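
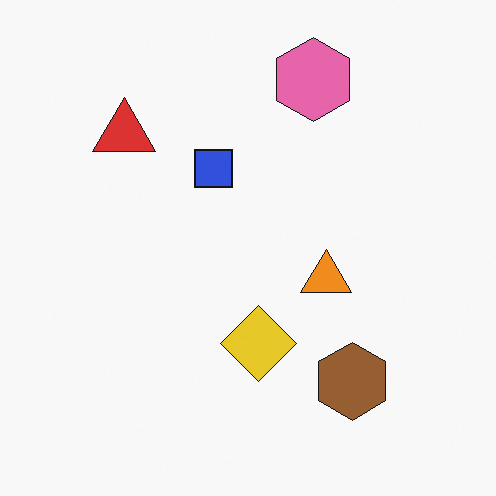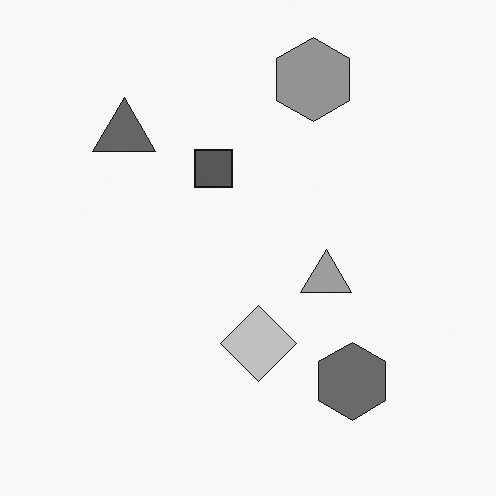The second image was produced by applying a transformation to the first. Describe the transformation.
The second image is the first converted to grayscale.

All color is removed — every shape is now a shade of grey.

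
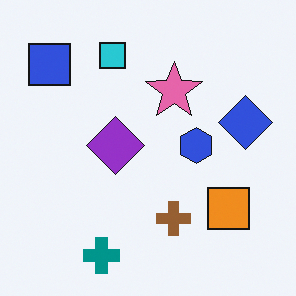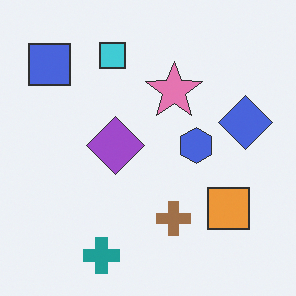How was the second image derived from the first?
The image was given slightly reduced contrast.

Tones are pushed toward mid-grey across the whole image — a global contrast change.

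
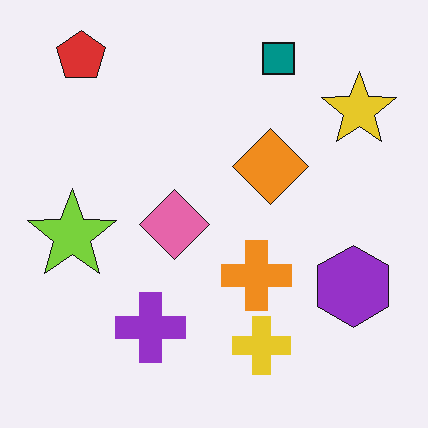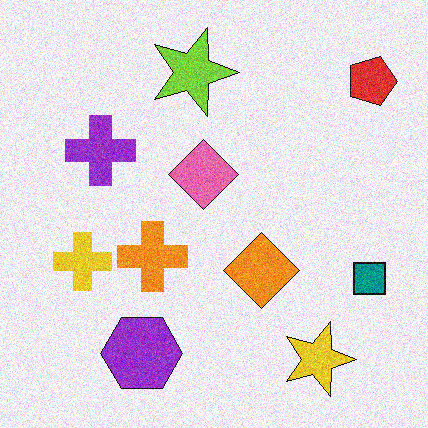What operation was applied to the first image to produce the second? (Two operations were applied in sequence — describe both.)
The second image is the first rotated 90° clockwise, then degraded with moderate additive noise.

The red pentagon sits in the top-left of the first image and the top-right of the second — consistent with a whole-image 90° clockwise rotation. Random speckle covers the whole image, including the flat background.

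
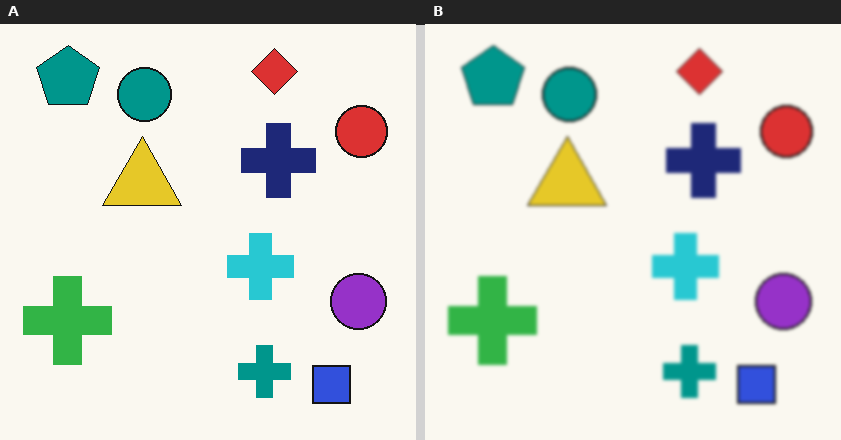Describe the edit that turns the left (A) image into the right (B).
The right (B) image is the left (A) given a subtle gaussian blur.

Shape edges and outlines are uniformly softened across the whole image.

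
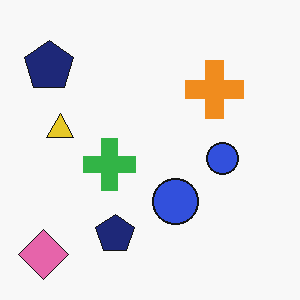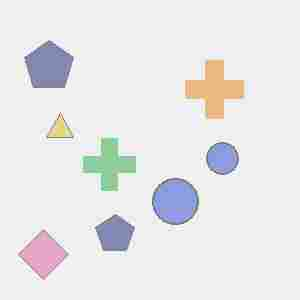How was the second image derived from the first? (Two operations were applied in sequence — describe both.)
The second image is the first washed out (contrast reduced), then heavily JPEG-compressed with obvious blocking artifacts.

Tones are pushed toward mid-grey across the whole image — a global contrast change. Blocky 8×8 compression artifacts appear around shape edges and the flat background shows ringing — characteristic JPEG degradation.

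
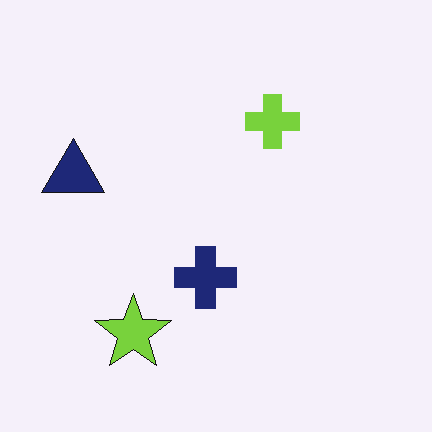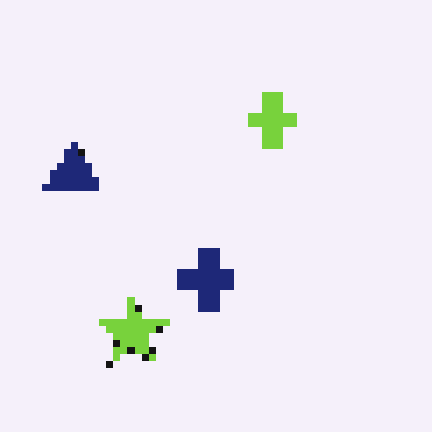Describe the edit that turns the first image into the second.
The image was pixelated into visible square blocks.

Shapes are reduced to large square blocks; fine edges and outlines are lost — a downscale-then-upscale (mosaic) effect.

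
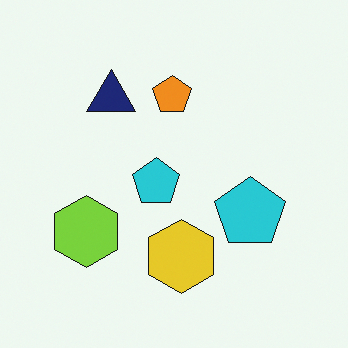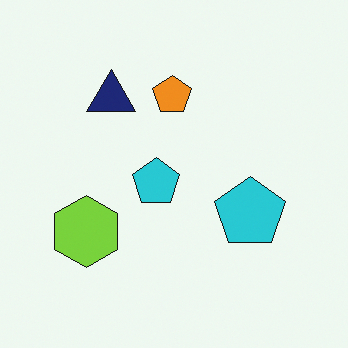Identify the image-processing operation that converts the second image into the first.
This is the original image overlaid with an additional yellow hexagon.

A yellow hexagon appears in the first image that is absent from the second.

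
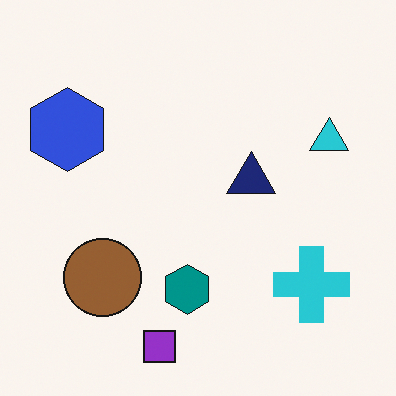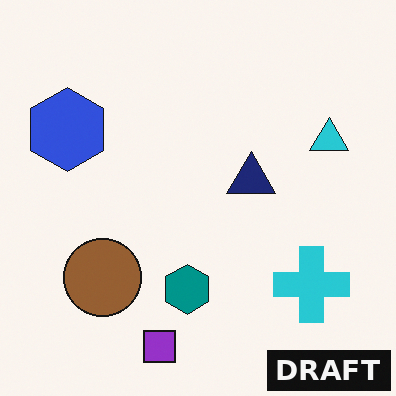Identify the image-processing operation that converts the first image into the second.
The image was watermarked with the text "DRAFT" in the lower-right corner.

A dark label reading "DRAFT" appears in the lower-right corner.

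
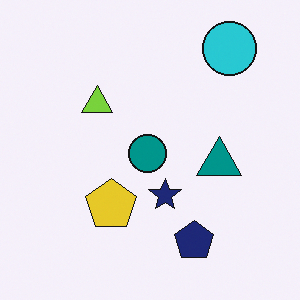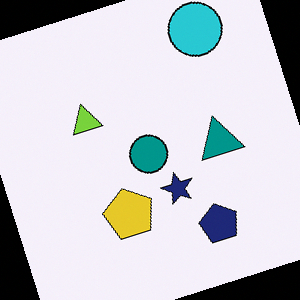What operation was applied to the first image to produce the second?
The second image is the first rotated counter-clockwise by a moderate amount.

Every shape is tilted by the same angle and the image corners show triangular fill wedges — a whole-image rotation by a non-right angle.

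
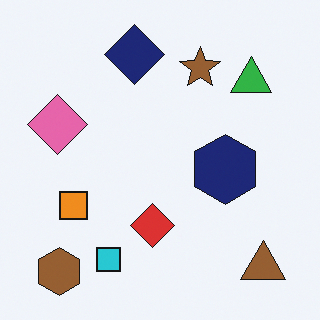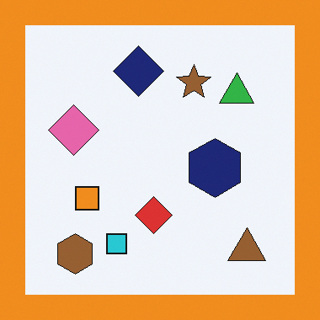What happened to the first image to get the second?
The second image is the first framed with a orange border.

A solid orange frame runs around the edge of the second image, with the content slightly shrunk inside it.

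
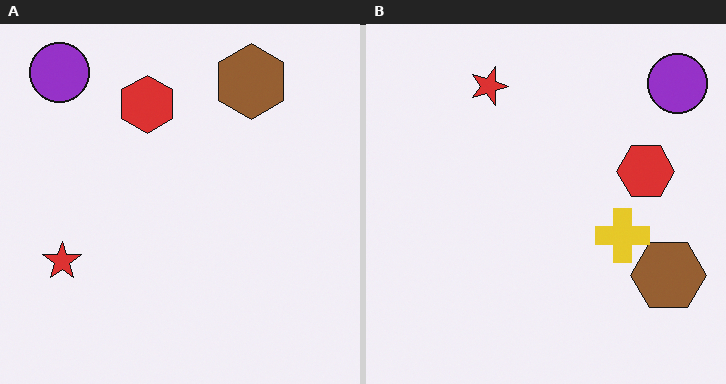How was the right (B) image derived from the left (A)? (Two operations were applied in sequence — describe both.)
This is the original image rotated 90° clockwise, then overlaid with an additional yellow cross.

The purple circle sits in the top-left of the left (A) image and the top-right of the right (B) — consistent with a whole-image 90° clockwise rotation. A yellow cross appears in the right (B) image that is absent from the left (A).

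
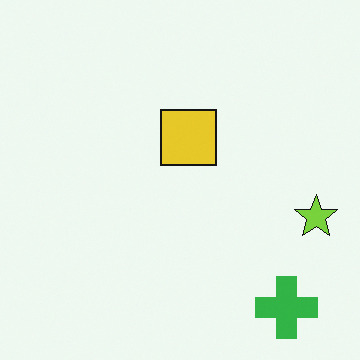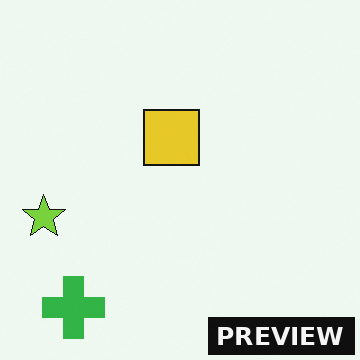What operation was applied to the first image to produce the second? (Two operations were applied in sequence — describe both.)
The transformation is: flipped horizontally (left ↔ right), then watermarked with the text "PREVIEW" in the lower-right corner.

The lime star is in the right of the first image and the left of the second — shapes on opposite sides of the vertical midline have swapped in a mirror flip. A dark label reading "PREVIEW" appears in the lower-right corner.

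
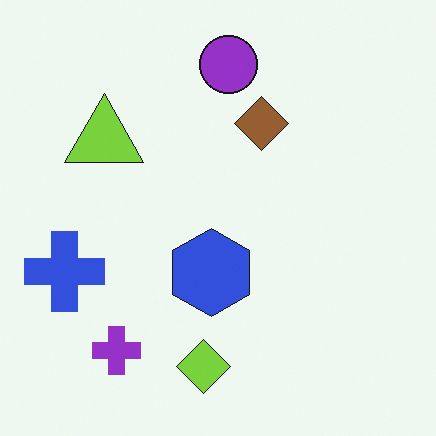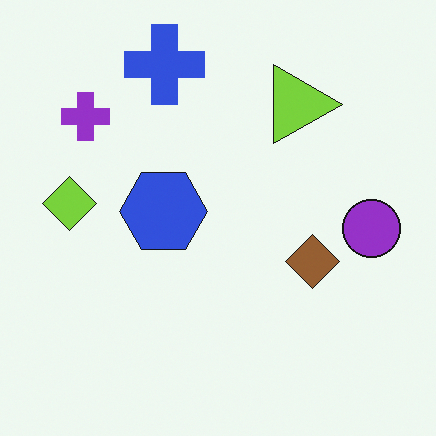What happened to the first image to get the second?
Rotated 90° clockwise.

The purple cross sits in the bottom-left of the first image and the top-left of the second — consistent with a whole-image 90° clockwise rotation.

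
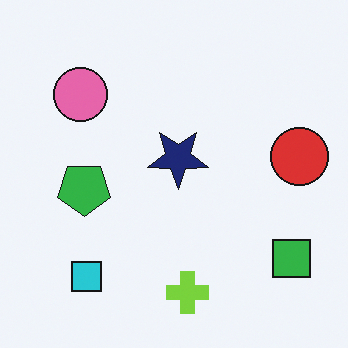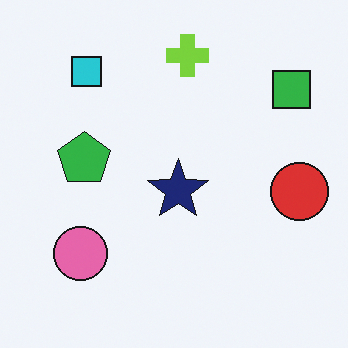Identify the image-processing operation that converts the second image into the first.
The first image is the second flipped vertically (top ↔ bottom).

The lime cross is in the top of the second image and the bottom of the first — shapes on opposite sides of the horizontal midline have swapped in a mirror flip.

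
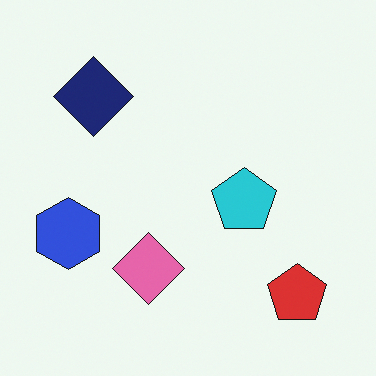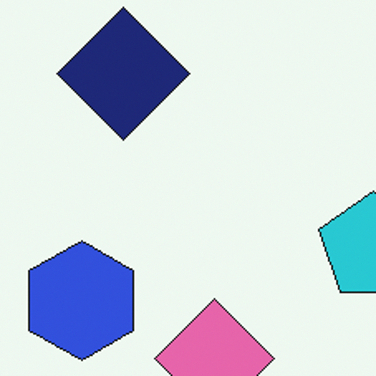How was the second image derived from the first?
This is the original image cropped tightly and scaled back up.

The visible shapes are larger and the field of view is narrower; shapes near the original edges may be partly or wholly outside the frame — a crop-and-rescale.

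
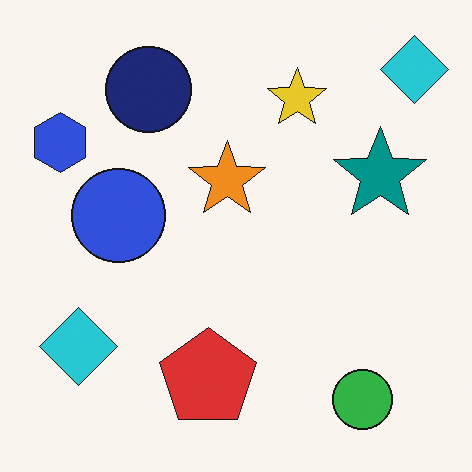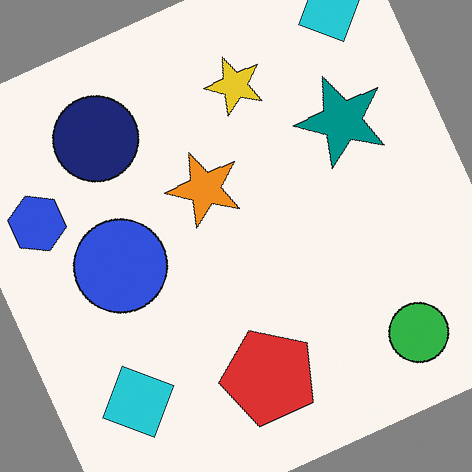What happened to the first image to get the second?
It was rotated counter-clockwise by a moderate amount.

Every shape is tilted by the same angle and the image corners show triangular fill wedges — a whole-image rotation by a non-right angle.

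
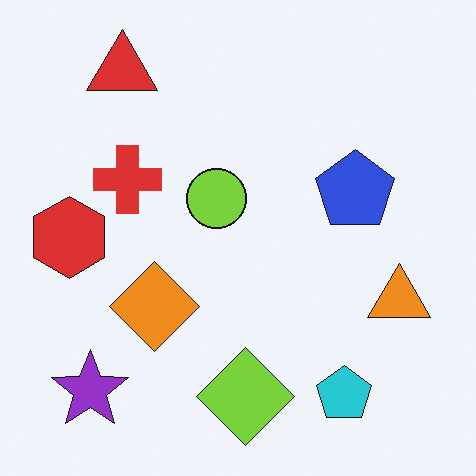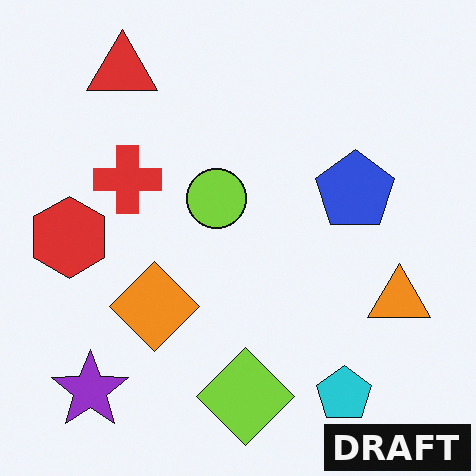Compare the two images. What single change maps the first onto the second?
Watermarked with the text "DRAFT" in the lower-right corner.

A dark label reading "DRAFT" appears in the lower-right corner.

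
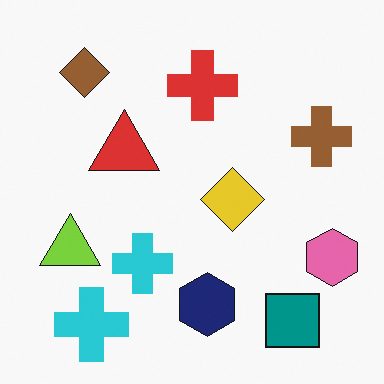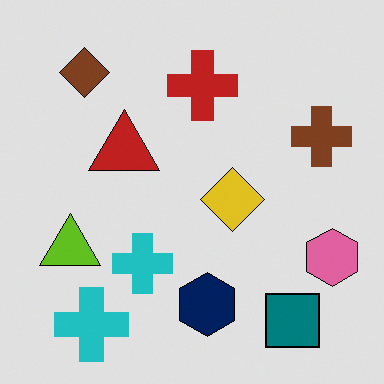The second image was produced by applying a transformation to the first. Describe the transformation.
Posterized to a reduced palette.

Each flat color has snapped to a coarser quantized level — most visibly, the near-white background has dropped to a flat grey.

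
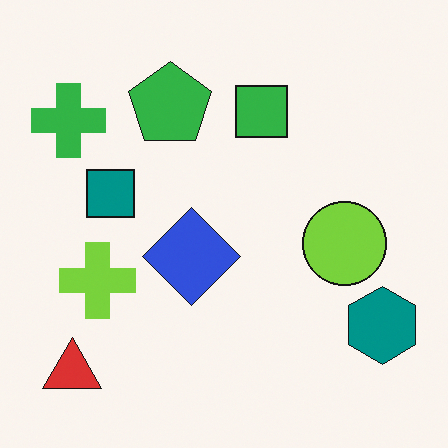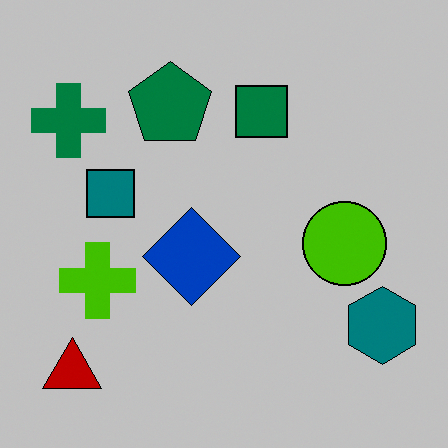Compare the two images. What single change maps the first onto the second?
This is the original image aggressively posterized.

Each flat color has snapped to a coarser quantized level — most visibly, the near-white background has dropped to a flat grey.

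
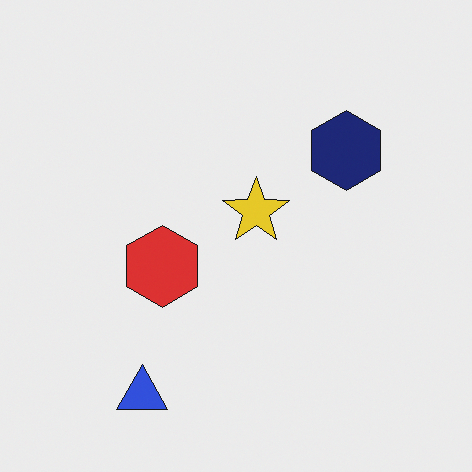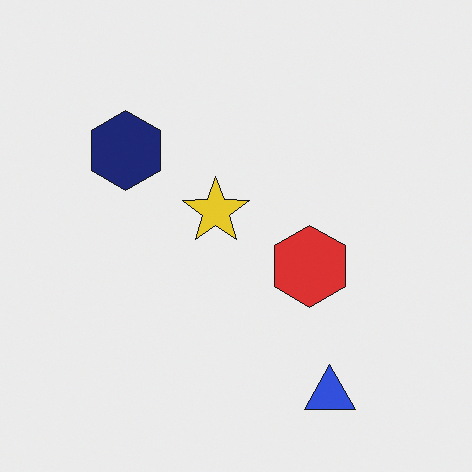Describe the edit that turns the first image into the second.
The second image is the first flipped horizontally (left ↔ right).

The navy hexagon is in the top-right of the first image and the top-left of the second — shapes on opposite sides of the vertical midline have swapped in a mirror flip.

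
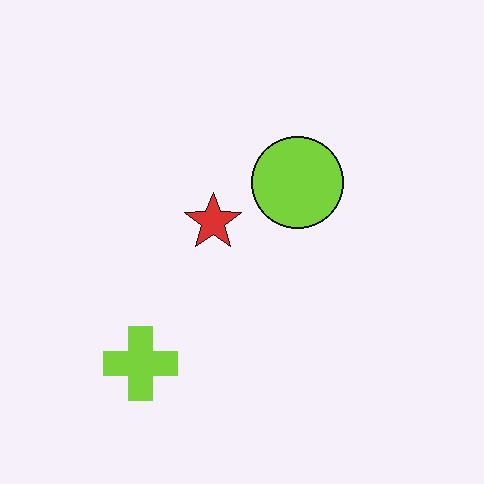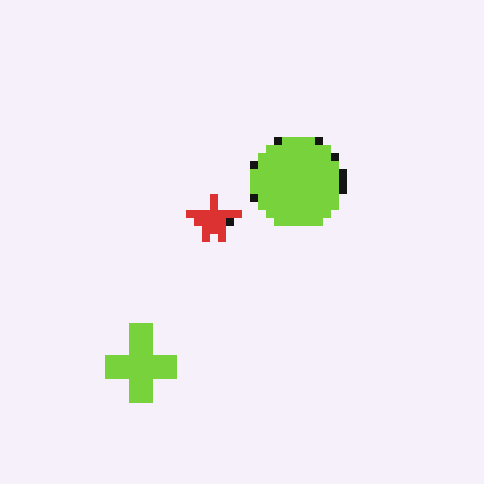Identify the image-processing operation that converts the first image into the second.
Moderately pixelated.

Shapes are reduced to large square blocks; fine edges and outlines are lost — a downscale-then-upscale (mosaic) effect.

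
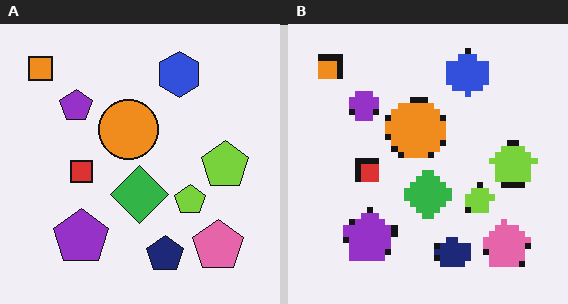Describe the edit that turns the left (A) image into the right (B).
Pixelated into visible square blocks.

Shapes are reduced to large square blocks; fine edges and outlines are lost — a downscale-then-upscale (mosaic) effect.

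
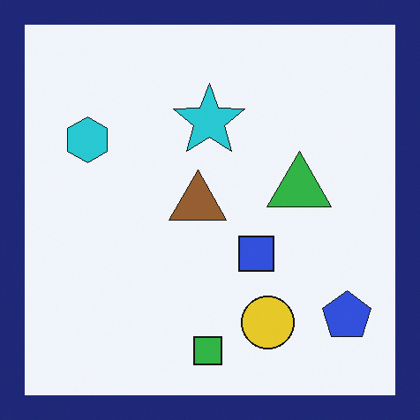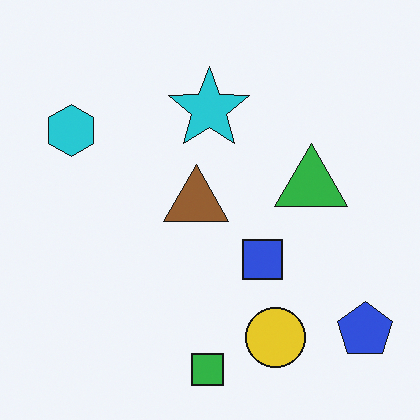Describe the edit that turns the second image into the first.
This is the original image framed with a navy border.

A solid navy frame runs around the edge of the first image, with the content slightly shrunk inside it.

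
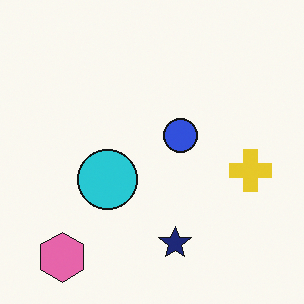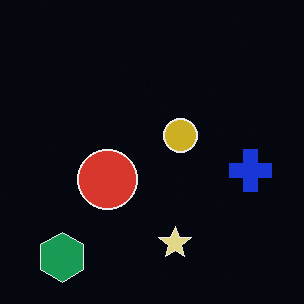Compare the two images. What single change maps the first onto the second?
The transformation is: color-inverted (negative).

The light background has become dark and every shape's color is its complement — a photographic negative.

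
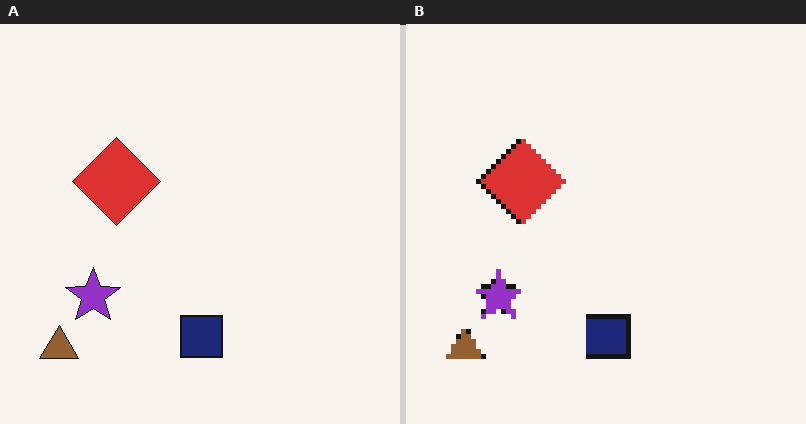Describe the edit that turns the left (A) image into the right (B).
Lightly pixelated (a mild mosaic effect).

Shapes are reduced to large square blocks; fine edges and outlines are lost — a downscale-then-upscale (mosaic) effect.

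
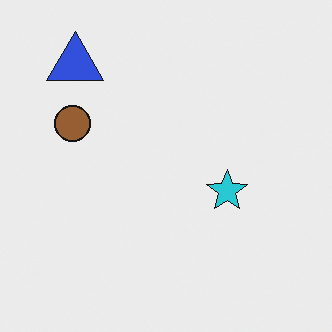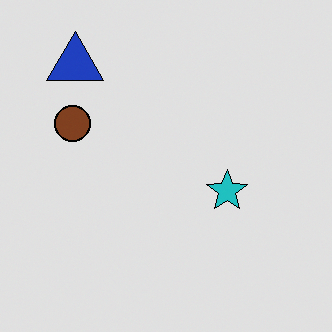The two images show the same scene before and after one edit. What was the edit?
The image was posterized to a reduced palette.

Each flat color has snapped to a coarser quantized level — most visibly, the near-white background has dropped to a flat grey.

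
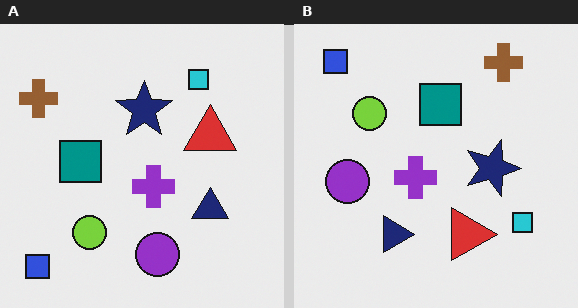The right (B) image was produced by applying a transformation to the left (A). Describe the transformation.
The right (B) image is the left (A) rotated 90° clockwise.

The blue square sits in the bottom-left of the left (A) image and the top-left of the right (B) — consistent with a whole-image 90° clockwise rotation.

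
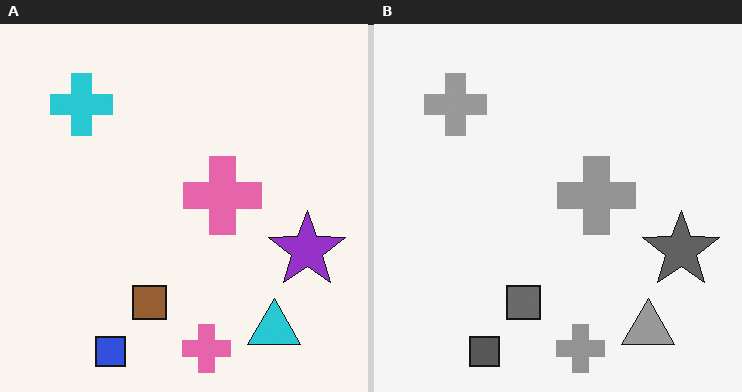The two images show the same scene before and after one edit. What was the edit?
Converted to grayscale.

All color is removed — every shape is now a shade of grey.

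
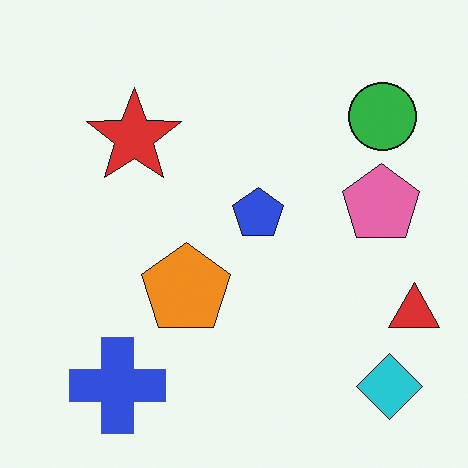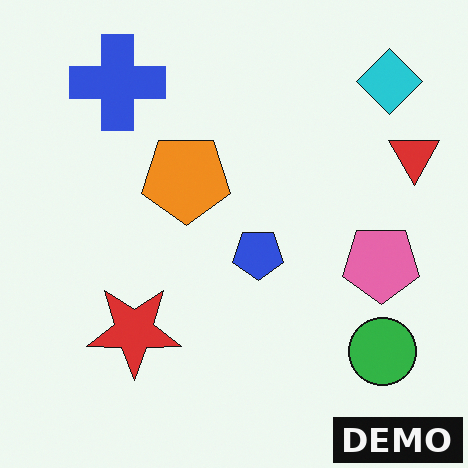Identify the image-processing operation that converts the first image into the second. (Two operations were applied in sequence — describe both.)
The second image is the first flipped vertically (top ↔ bottom), then watermarked with the text "DEMO" in the lower-right corner.

The cyan diamond is in the bottom-right of the first image and the top-right of the second — shapes on opposite sides of the horizontal midline have swapped in a mirror flip. A dark label reading "DEMO" appears in the lower-right corner.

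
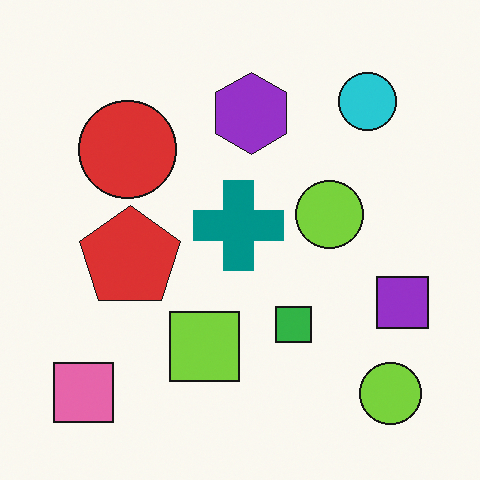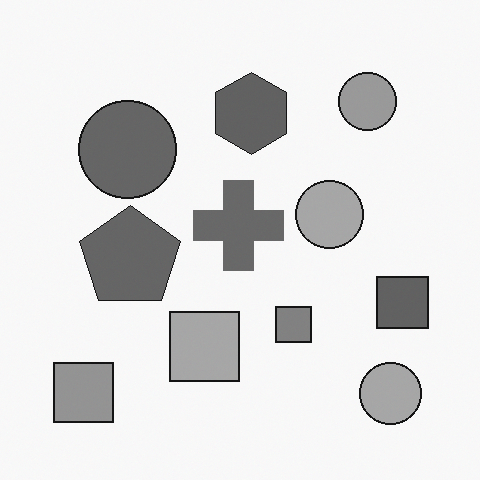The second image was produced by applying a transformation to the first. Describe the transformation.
It was converted to grayscale.

All color is removed — every shape is now a shade of grey.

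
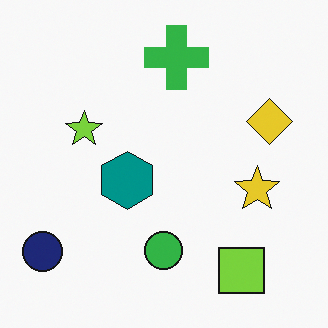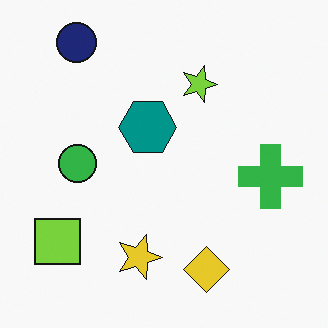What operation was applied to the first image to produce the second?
Rotated 90° clockwise.

The navy circle sits in the bottom-left of the first image and the top-left of the second — consistent with a whole-image 90° clockwise rotation.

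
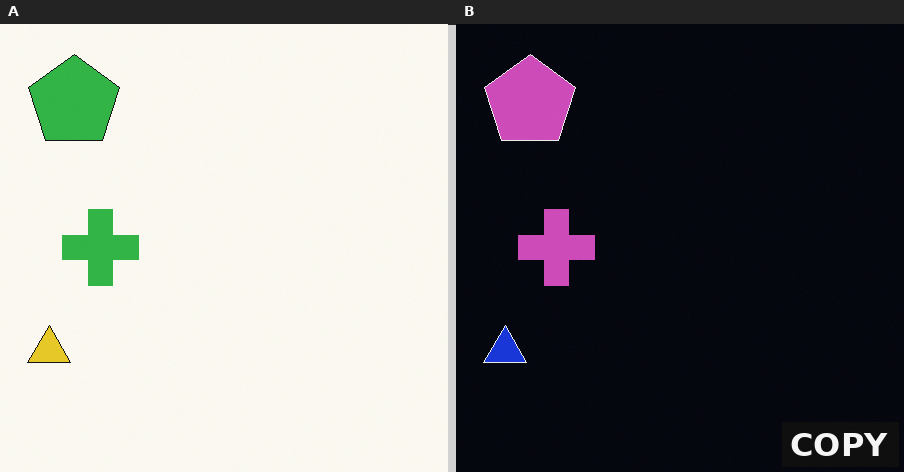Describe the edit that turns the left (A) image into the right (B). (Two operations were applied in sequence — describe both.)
The image was color-inverted (negative), then watermarked with the text "COPY" in the lower-right corner.

The light background has become dark and every shape's color is its complement — a photographic negative. A dark label reading "COPY" appears in the lower-right corner.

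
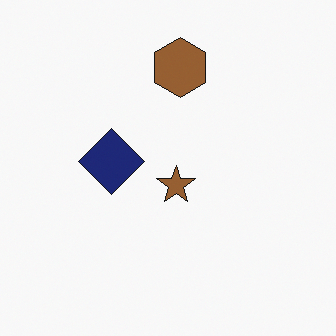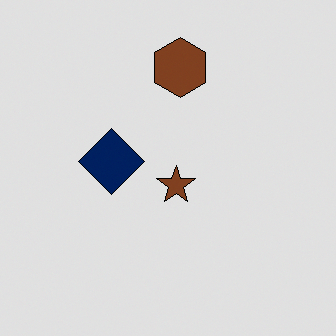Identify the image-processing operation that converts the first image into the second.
It was moderately posterized.

Each flat color has snapped to a coarser quantized level — most visibly, the near-white background has dropped to a flat grey.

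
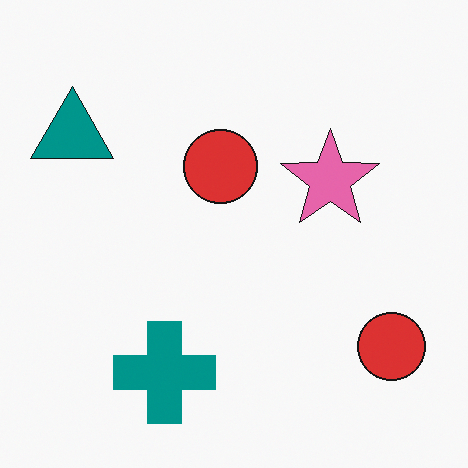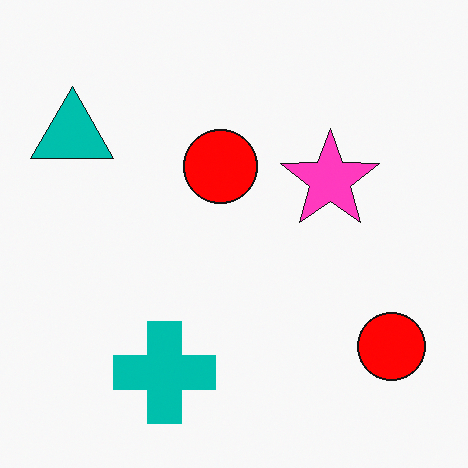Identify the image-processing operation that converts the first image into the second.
The transformation is: made much more vivid (saturation change).

All colors are more vivid — a global saturation change.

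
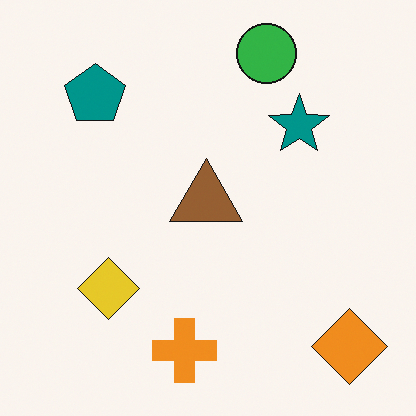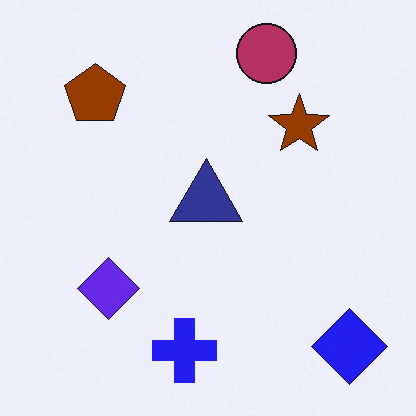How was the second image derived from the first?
It was hue-shifted by a large amount.

Every shape's color has rotated by the same amount around the hue wheel — a uniform hue shift.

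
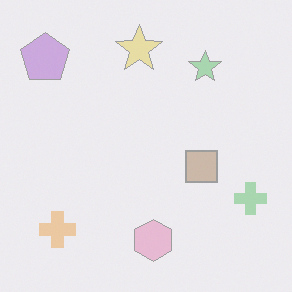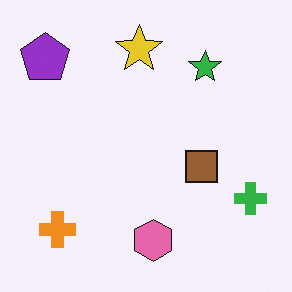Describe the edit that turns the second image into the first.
The image was given much lower contrast.

Tones are pushed toward mid-grey across the whole image — a global contrast change.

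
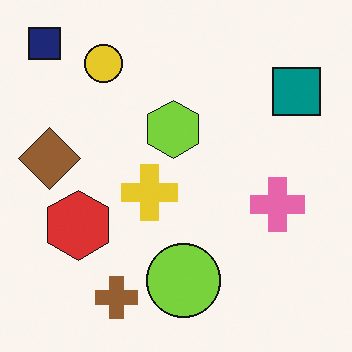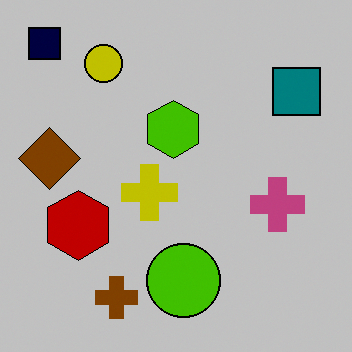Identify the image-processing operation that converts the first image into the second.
The image was aggressively posterized.

Each flat color has snapped to a coarser quantized level — most visibly, the near-white background has dropped to a flat grey.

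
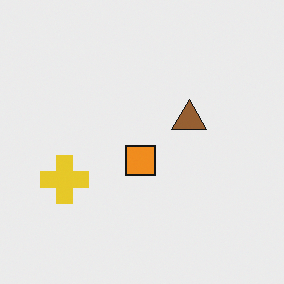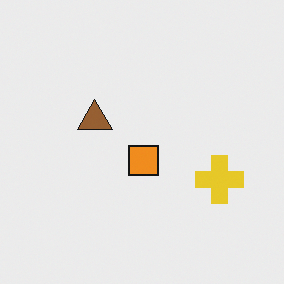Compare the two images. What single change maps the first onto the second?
This is the original image flipped horizontally (left ↔ right).

The yellow cross is in the left of the first image and the right of the second — shapes on opposite sides of the vertical midline have swapped in a mirror flip.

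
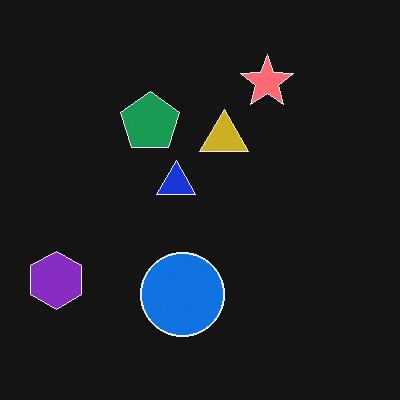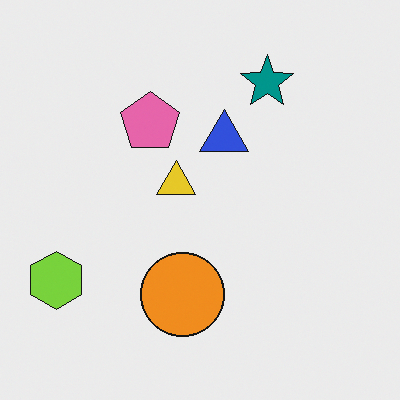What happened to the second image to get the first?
The transformation is: color-inverted (negative).

The light background has become dark and every shape's color is its complement — a photographic negative.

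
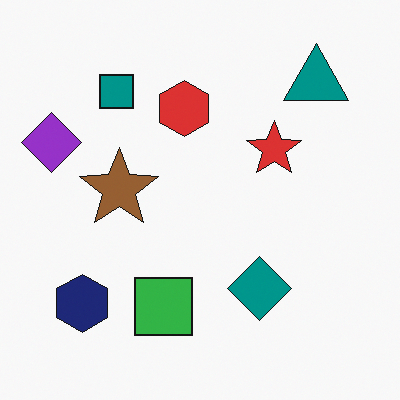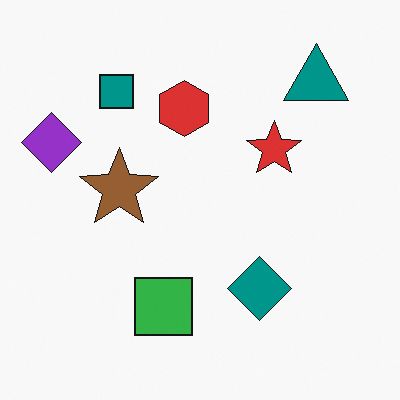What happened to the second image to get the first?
The first image is the second overlaid with an additional navy hexagon.

A navy hexagon appears in the first image that is absent from the second.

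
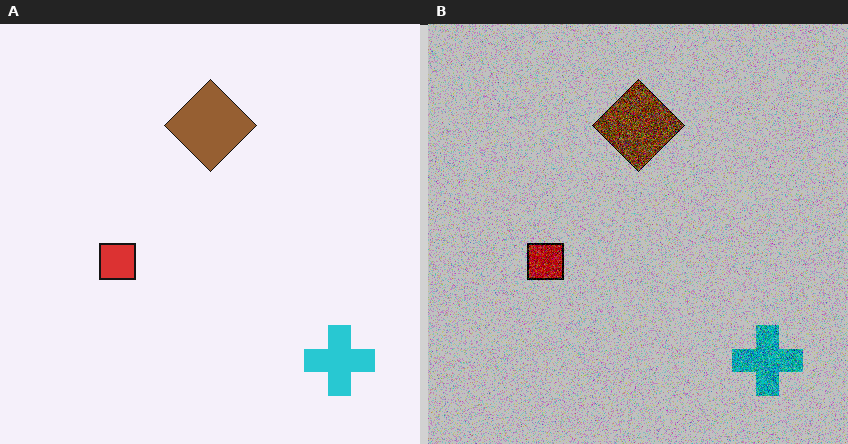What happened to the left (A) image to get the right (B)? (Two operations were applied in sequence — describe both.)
It was degraded with strong gaussian noise, then heavily posterized to just a handful of flat colors.

Random speckle covers the whole image, including the flat background. Each flat color has snapped to a coarser quantized level — most visibly, the near-white background has dropped to a flat grey.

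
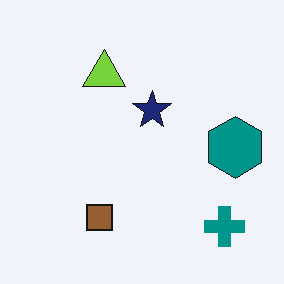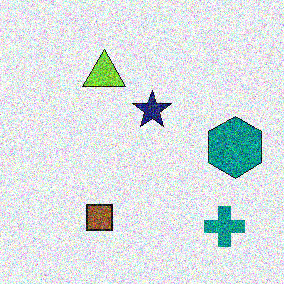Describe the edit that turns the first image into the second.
This is the original image degraded with heavy additive noise.

Random speckle covers the whole image, including the flat background.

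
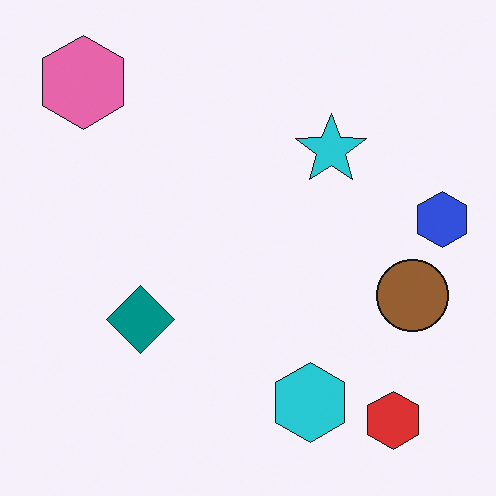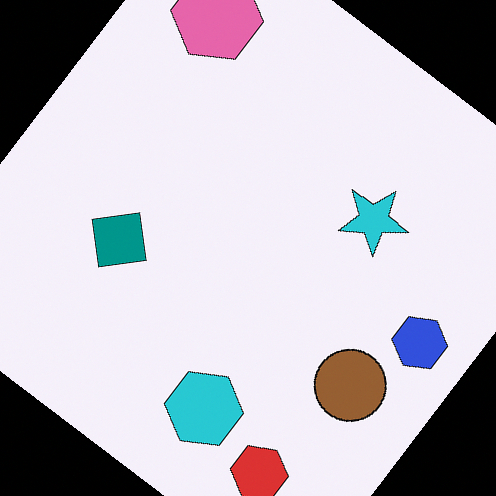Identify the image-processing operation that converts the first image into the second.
The transformation is: rotated clockwise by a large amount — several tens of degrees.

Every shape is tilted by the same angle and the image corners show triangular fill wedges — a whole-image rotation by a non-right angle.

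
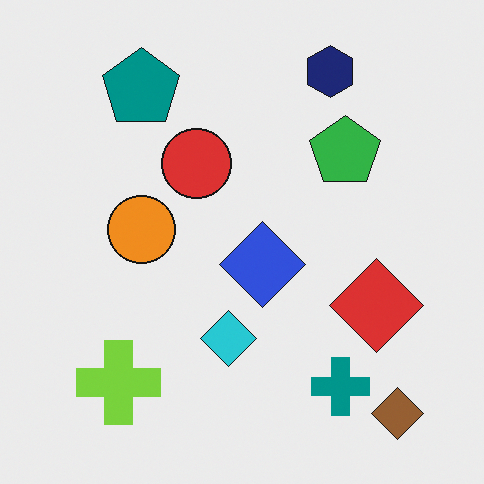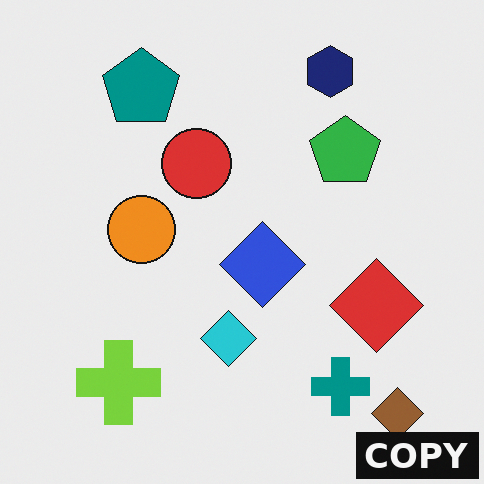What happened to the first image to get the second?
The second image is the first watermarked with the text "COPY" in the lower-right corner.

A dark label reading "COPY" appears in the lower-right corner.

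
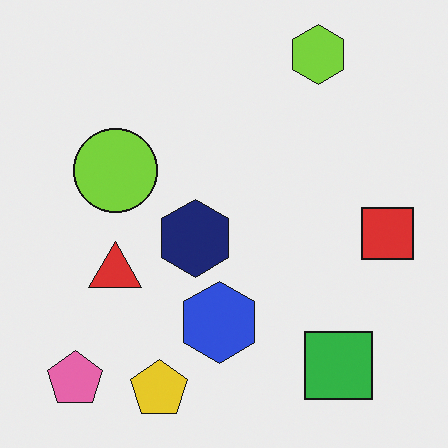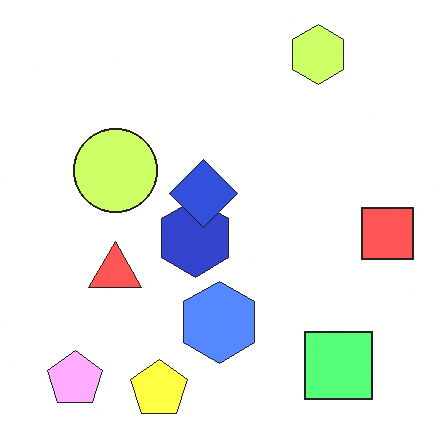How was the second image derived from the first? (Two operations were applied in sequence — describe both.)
Substantially brightened, then overlaid with an additional blue diamond.

Every pixel — background and shapes alike — is uniformly brightened. A blue diamond appears in the second image that is absent from the first.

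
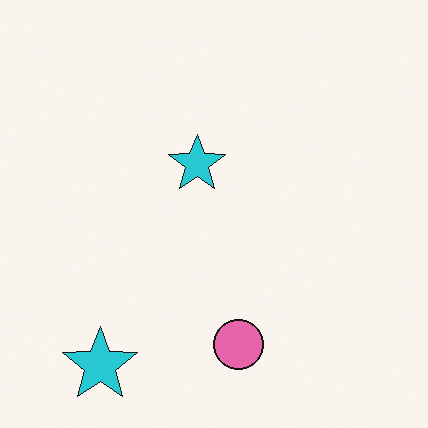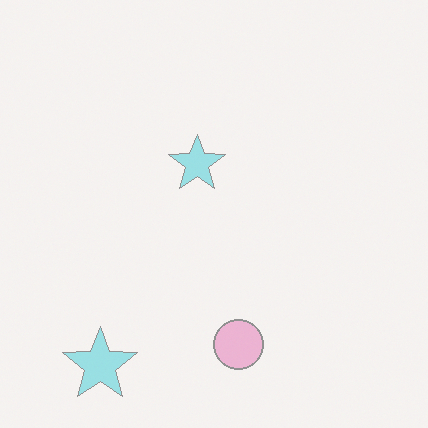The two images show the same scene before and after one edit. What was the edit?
The image was washed out (contrast reduced).

Tones are pushed toward mid-grey across the whole image — a global contrast change.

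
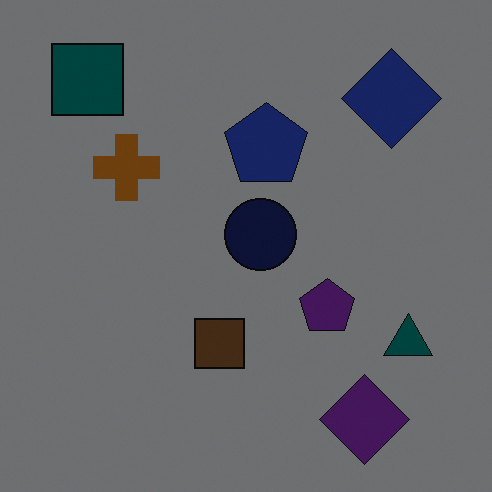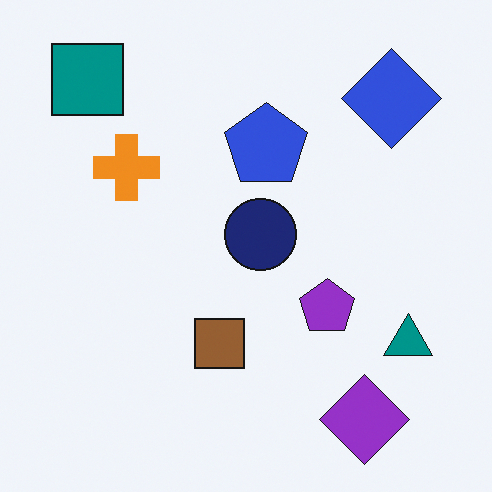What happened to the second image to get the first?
It was substantially darkened.

Every pixel — background and shapes alike — is uniformly darkened.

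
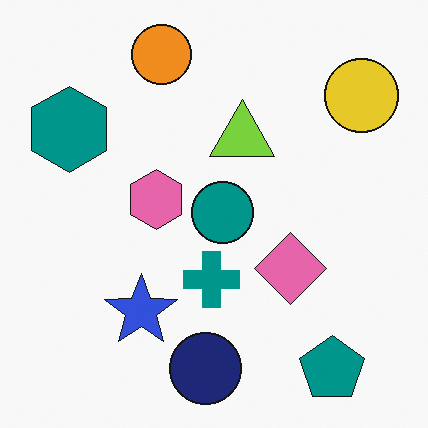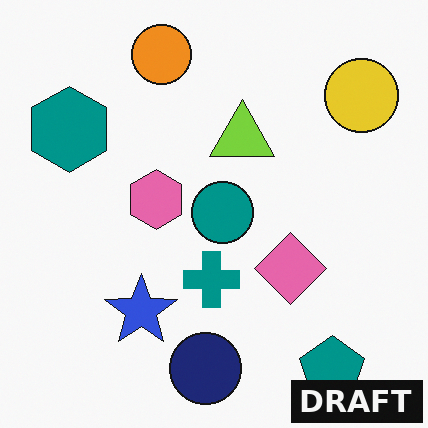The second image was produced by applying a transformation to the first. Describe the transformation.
The image was watermarked with the text "DRAFT" in the lower-right corner.

A dark label reading "DRAFT" appears in the lower-right corner.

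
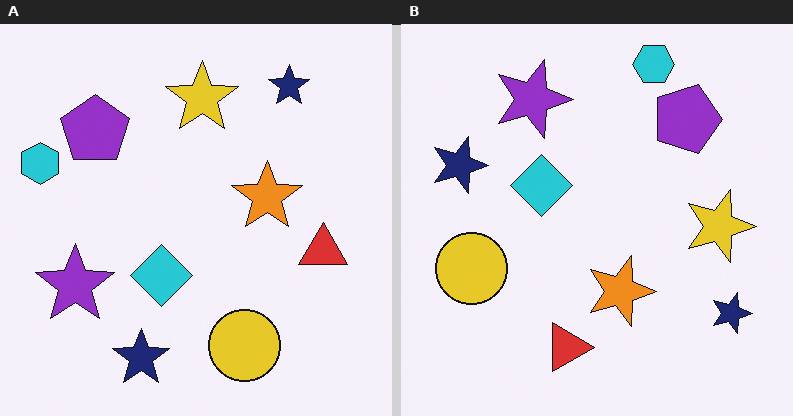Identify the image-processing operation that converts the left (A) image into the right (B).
Rotated 90° clockwise.

The cyan hexagon sits in the left of the left (A) image and the top of the right (B) — consistent with a whole-image 90° clockwise rotation.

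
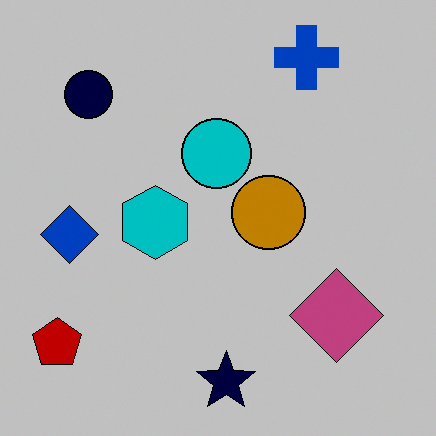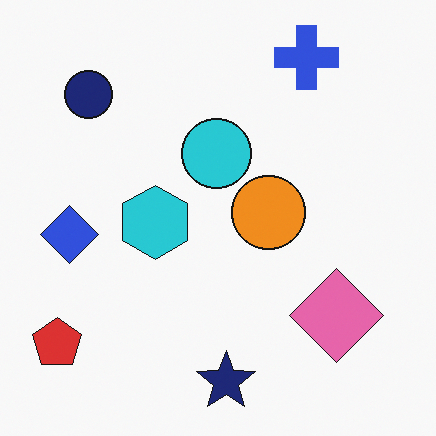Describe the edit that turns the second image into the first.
The first image is the second aggressively posterized.

Each flat color has snapped to a coarser quantized level — most visibly, the near-white background has dropped to a flat grey.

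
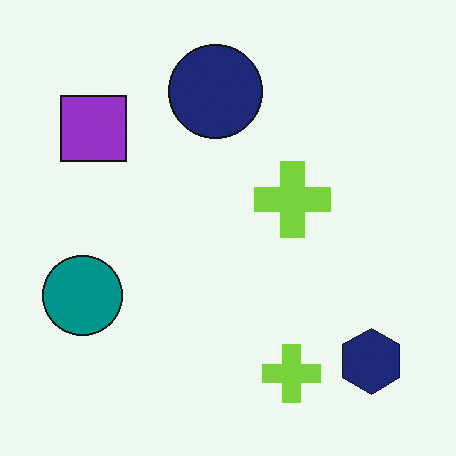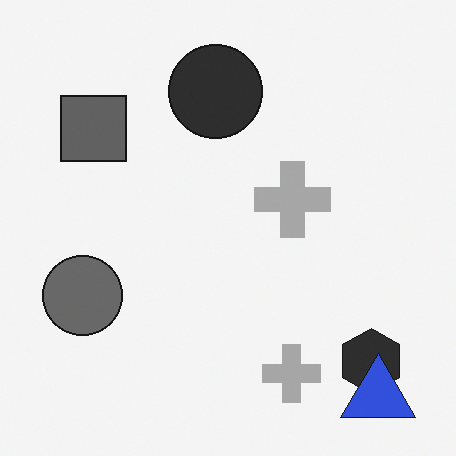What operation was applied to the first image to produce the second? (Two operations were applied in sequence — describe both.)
Converted to grayscale, then overlaid with an additional blue triangle.

All color is removed — every shape is now a shade of grey. A blue triangle appears in the second image that is absent from the first.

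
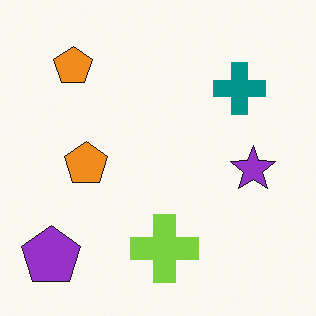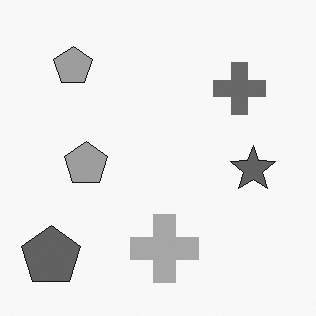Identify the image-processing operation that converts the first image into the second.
This is the original image converted to grayscale.

All color is removed — every shape is now a shade of grey.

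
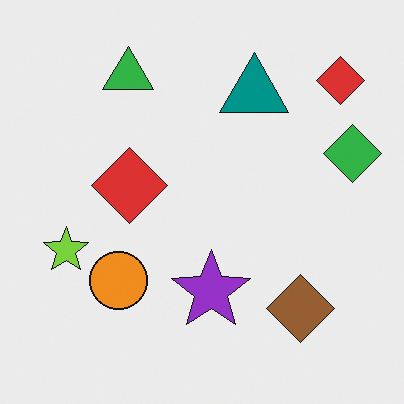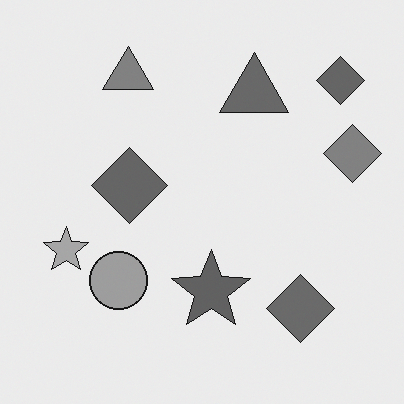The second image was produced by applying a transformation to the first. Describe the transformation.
It was converted to grayscale.

All color is removed — every shape is now a shade of grey.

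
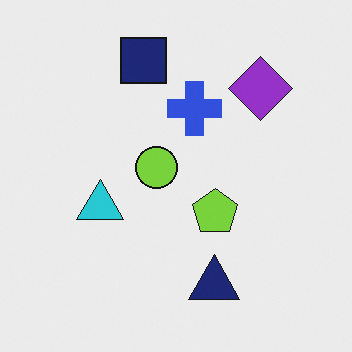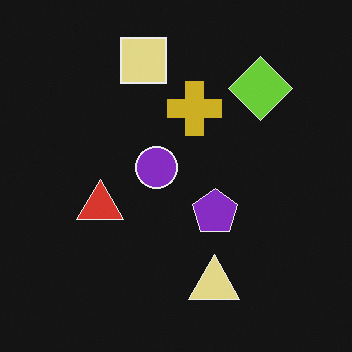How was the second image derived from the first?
The image was color-inverted (negative).

The light background has become dark and every shape's color is its complement — a photographic negative.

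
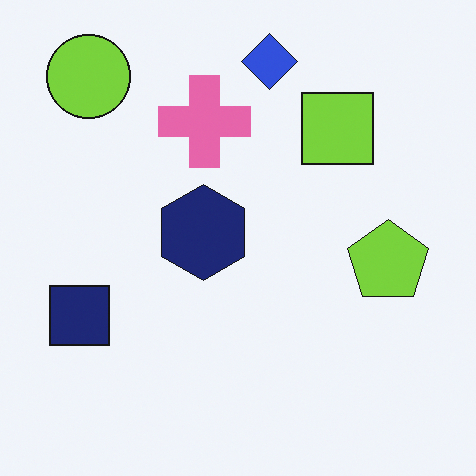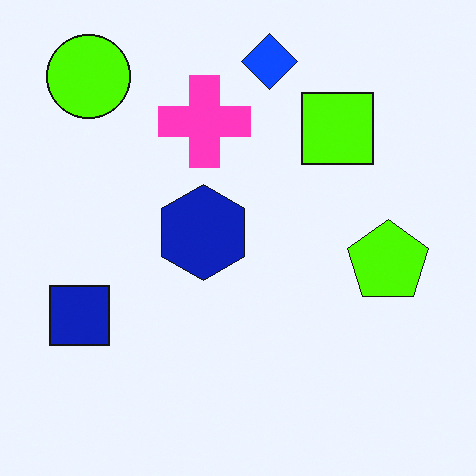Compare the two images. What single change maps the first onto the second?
This is the original image heavily oversaturated.

All colors are more vivid — a global saturation change.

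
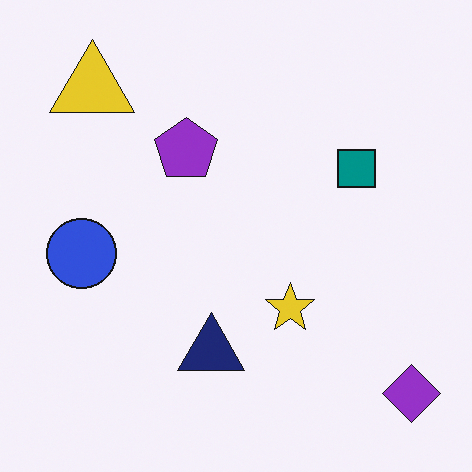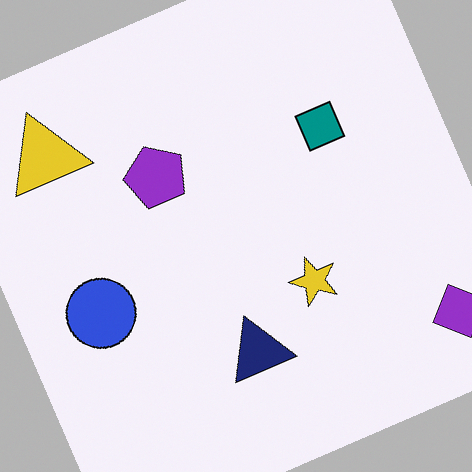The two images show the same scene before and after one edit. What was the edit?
Rotated counter-clockwise by a moderate amount.

Every shape is tilted by the same angle and the image corners show triangular fill wedges — a whole-image rotation by a non-right angle.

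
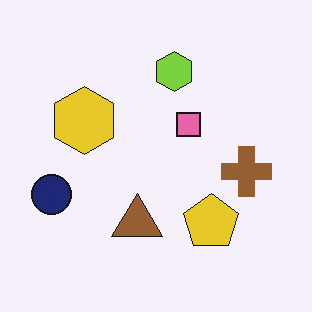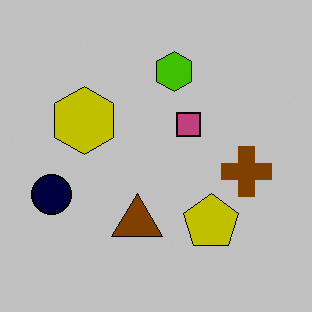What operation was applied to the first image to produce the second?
The transformation is: aggressively posterized.

Each flat color has snapped to a coarser quantized level — most visibly, the near-white background has dropped to a flat grey.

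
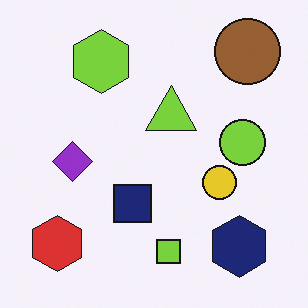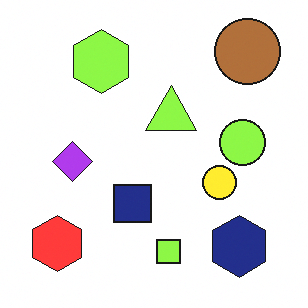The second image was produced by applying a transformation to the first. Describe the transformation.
It was brightened a little.

Every pixel — background and shapes alike — is uniformly brightened.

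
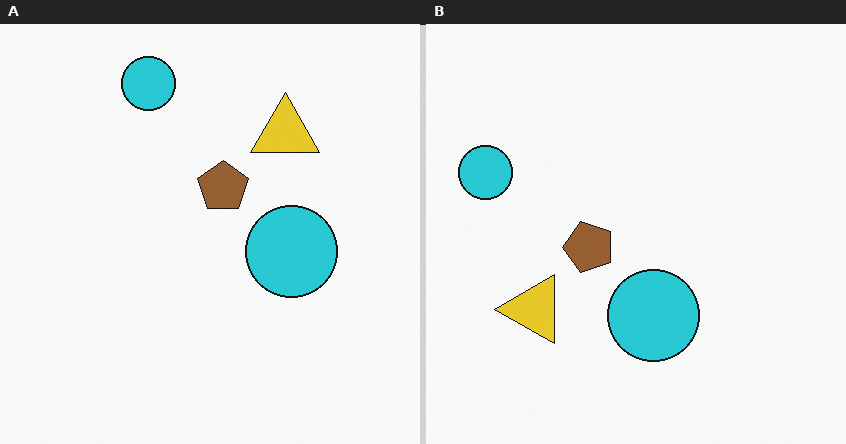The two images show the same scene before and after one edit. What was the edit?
The image was transposed (reflected across the top-left ↔ bottom-right diagonal).

Shapes have swapped their row and column positions — what was in the top-right is now in the bottom-left — a diagonal reflection.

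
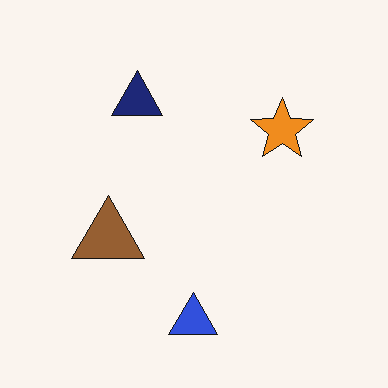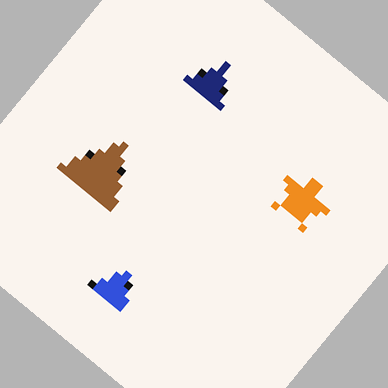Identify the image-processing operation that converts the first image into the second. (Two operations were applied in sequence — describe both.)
The transformation is: moderately pixelated, then rotated clockwise by a large amount — several tens of degrees.

Shapes are reduced to large square blocks; fine edges and outlines are lost — a downscale-then-upscale (mosaic) effect. Every shape is tilted by the same angle and the image corners show triangular fill wedges — a whole-image rotation by a non-right angle.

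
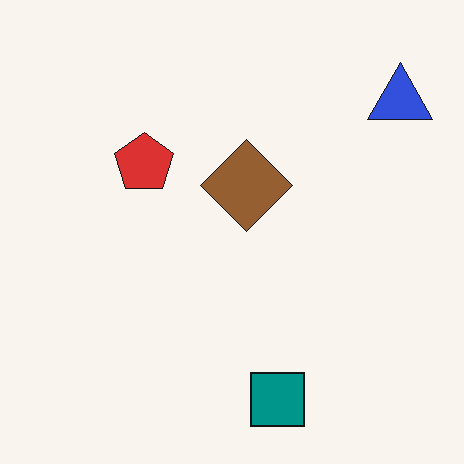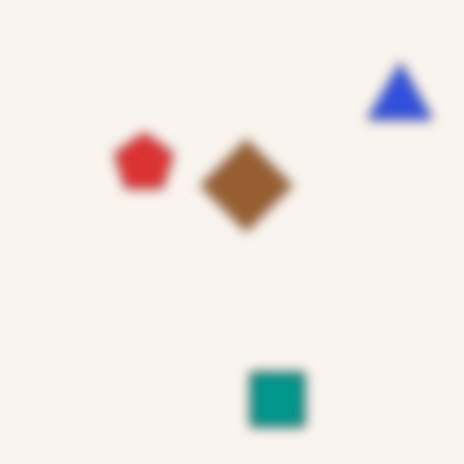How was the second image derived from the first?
Strongly gaussian-blurred.

Shape edges and outlines are uniformly softened across the whole image.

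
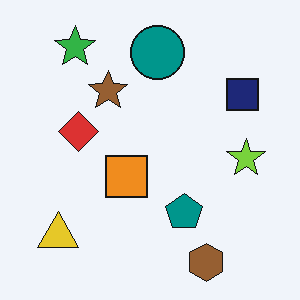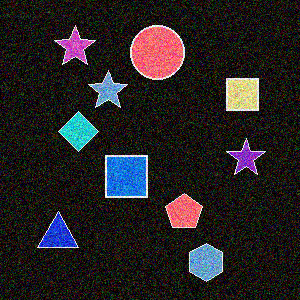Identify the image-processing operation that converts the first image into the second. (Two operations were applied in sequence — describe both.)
The second image is the first degraded with heavy additive noise, then color-inverted (negative).

Random speckle covers the whole image, including the flat background. The light background has become dark and every shape's color is its complement — a photographic negative.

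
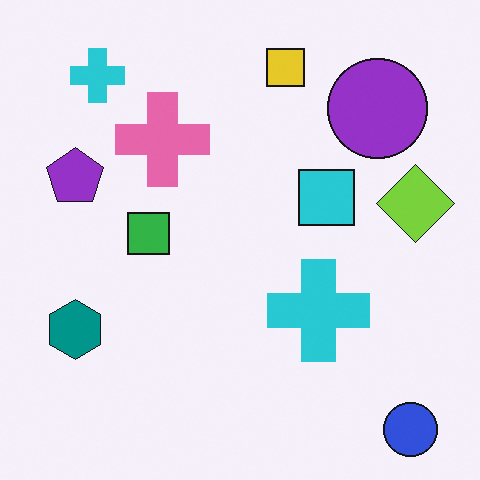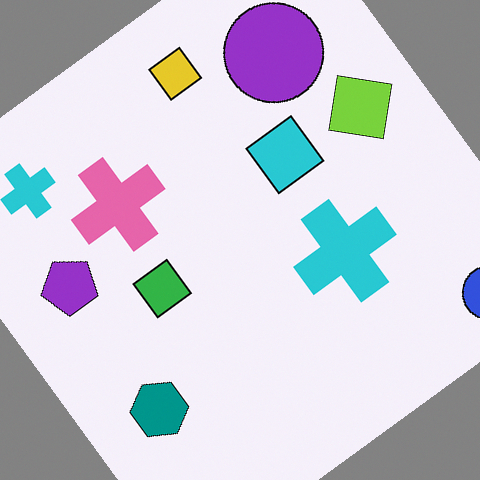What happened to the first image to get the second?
The image was rotated counter-clockwise by a large amount — several tens of degrees.

Every shape is tilted by the same angle and the image corners show triangular fill wedges — a whole-image rotation by a non-right angle.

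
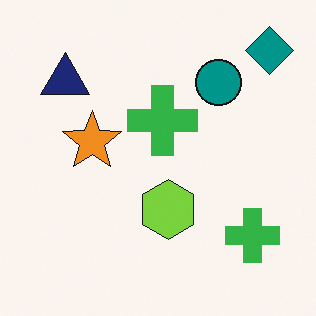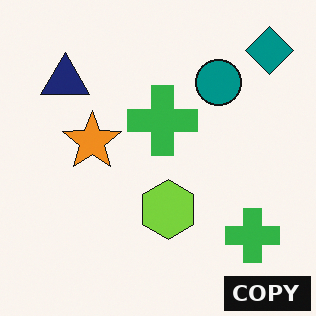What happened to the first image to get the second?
The second image is the first watermarked with the text "COPY" in the lower-right corner.

A dark label reading "COPY" appears in the lower-right corner.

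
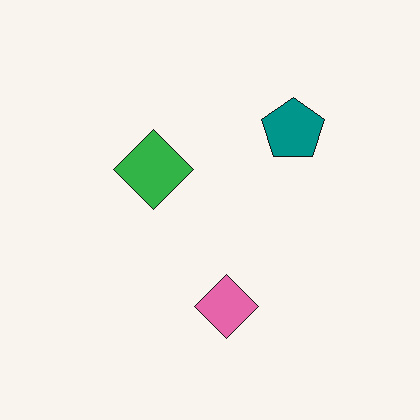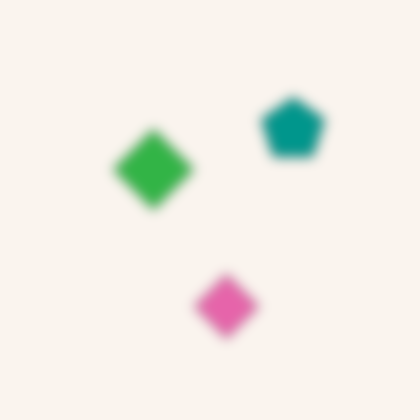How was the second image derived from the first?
The transformation is: heavily blurred.

Shape edges and outlines are uniformly softened across the whole image.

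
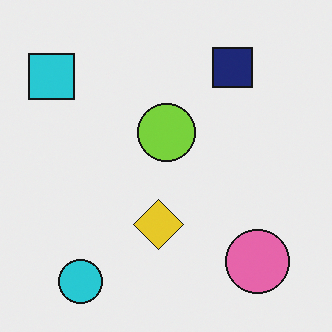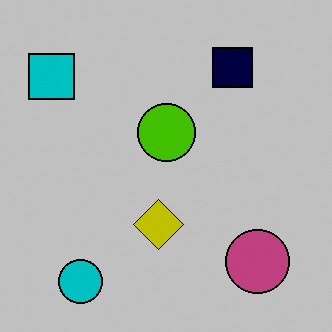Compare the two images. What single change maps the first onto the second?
The second image is the first aggressively posterized.

Each flat color has snapped to a coarser quantized level — most visibly, the near-white background has dropped to a flat grey.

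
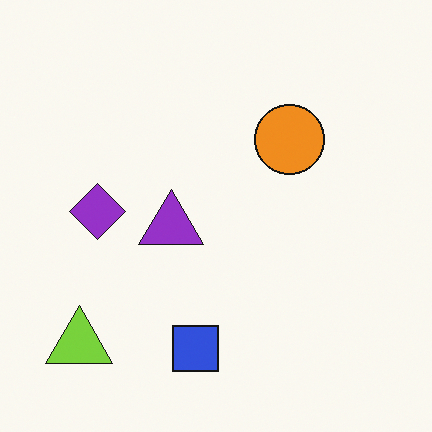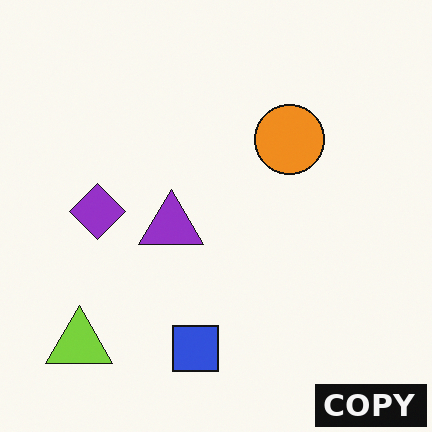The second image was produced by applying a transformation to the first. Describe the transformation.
It was watermarked with the text "COPY" in the lower-right corner.

A dark label reading "COPY" appears in the lower-right corner.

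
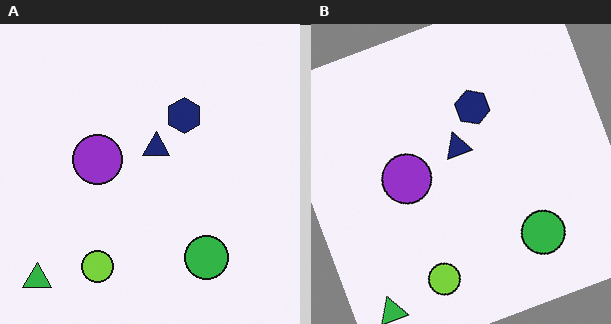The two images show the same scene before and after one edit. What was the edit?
The right (B) image is the left (A) rotated counter-clockwise by a clearly visible amount.

Every shape is tilted by the same angle and the image corners show triangular fill wedges — a whole-image rotation by a non-right angle.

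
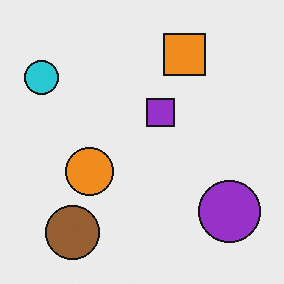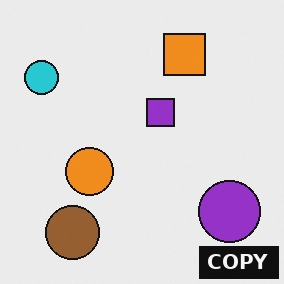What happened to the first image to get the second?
This is the original image watermarked with the text "COPY" in the lower-right corner.

A dark label reading "COPY" appears in the lower-right corner.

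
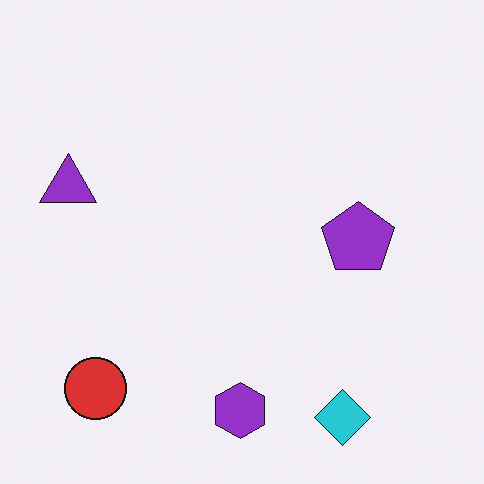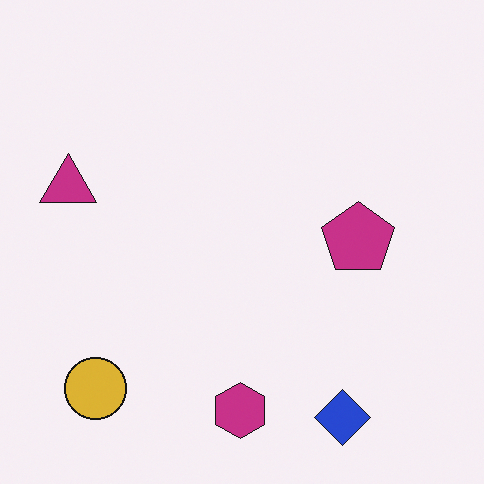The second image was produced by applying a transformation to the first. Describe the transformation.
It was hue-shifted by a small amount.

Every shape's color has rotated by the same amount around the hue wheel — a uniform hue shift.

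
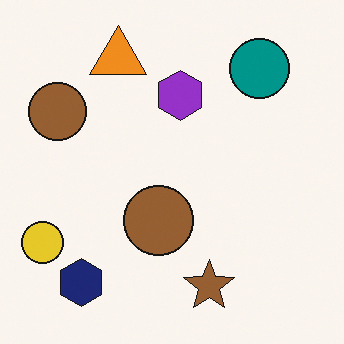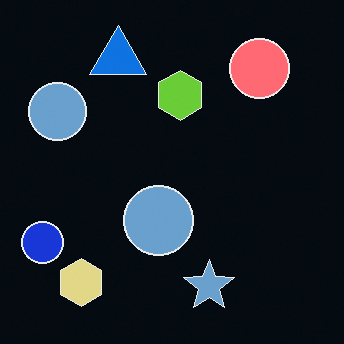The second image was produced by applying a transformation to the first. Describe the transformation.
The second image is the first color-inverted (negative).

The light background has become dark and every shape's color is its complement — a photographic negative.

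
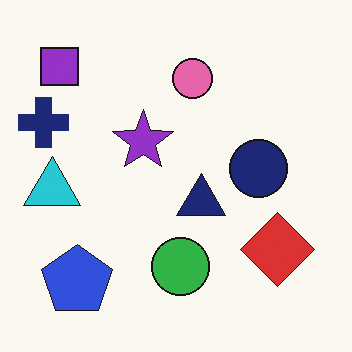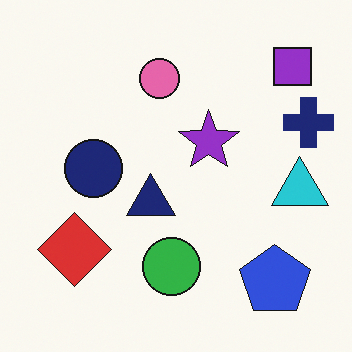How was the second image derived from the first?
The transformation is: flipped horizontally (left ↔ right).

The navy cross is in the left of the first image and the right of the second — shapes on opposite sides of the vertical midline have swapped in a mirror flip.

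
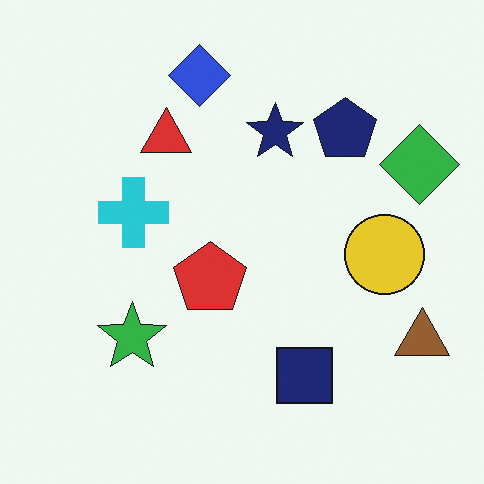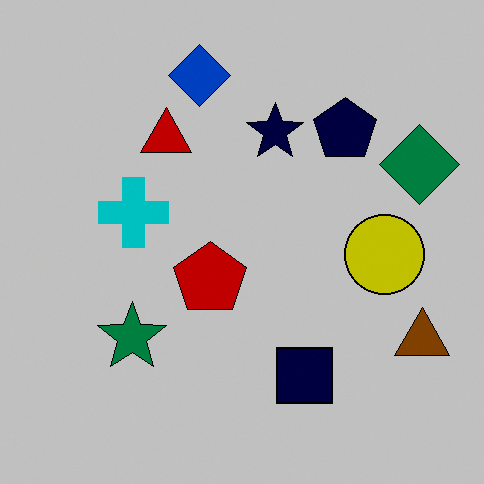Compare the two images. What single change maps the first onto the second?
The transformation is: aggressively posterized.

Each flat color has snapped to a coarser quantized level — most visibly, the near-white background has dropped to a flat grey.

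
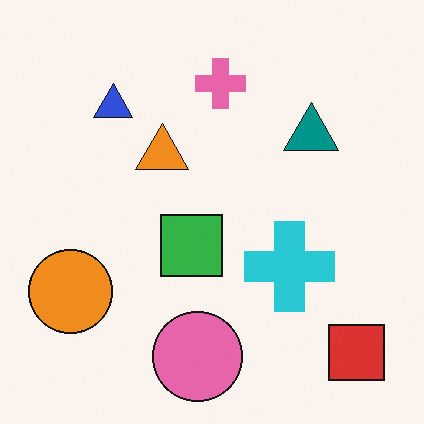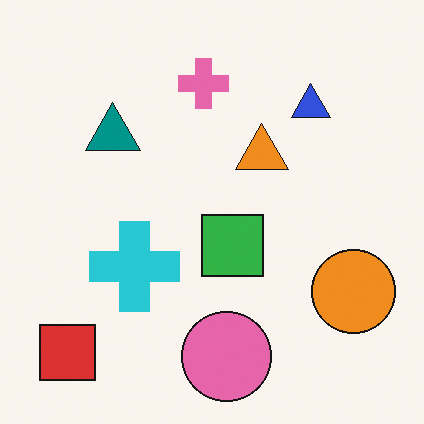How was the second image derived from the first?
The image was flipped horizontally (left ↔ right).

The red square is in the bottom-right of the first image and the bottom-left of the second — shapes on opposite sides of the vertical midline have swapped in a mirror flip.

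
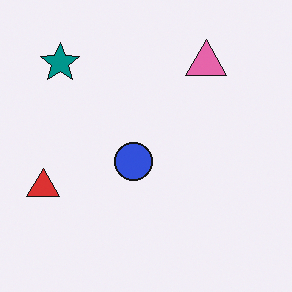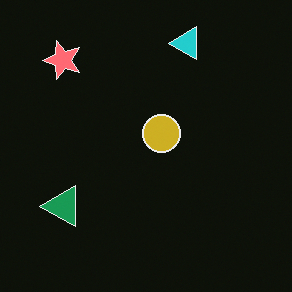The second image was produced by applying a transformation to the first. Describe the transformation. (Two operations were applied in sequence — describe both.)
This is the original image color-inverted (negative), then transposed (reflected across the top-left ↔ bottom-right diagonal).

The light background has become dark and every shape's color is its complement — a photographic negative. Shapes have swapped their row and column positions — what was in the top-right is now in the bottom-left — a diagonal reflection.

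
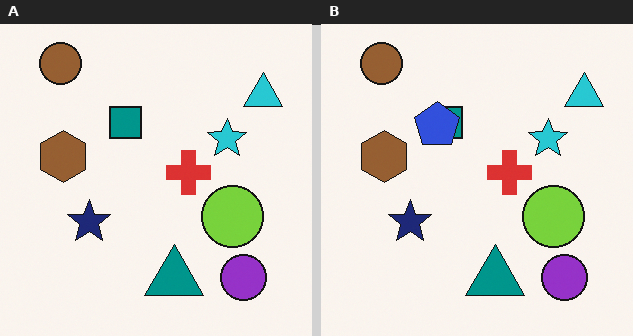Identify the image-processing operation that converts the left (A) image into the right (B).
This is the original image overlaid with an additional blue pentagon.

A blue pentagon appears in the right (B) image that is absent from the left (A).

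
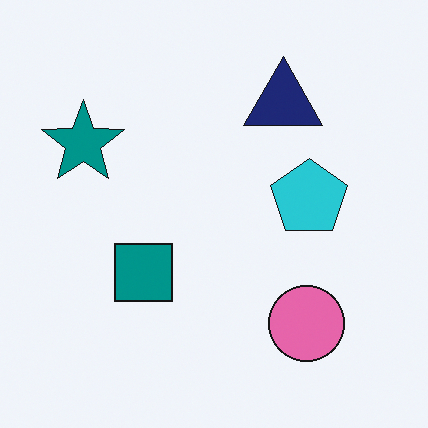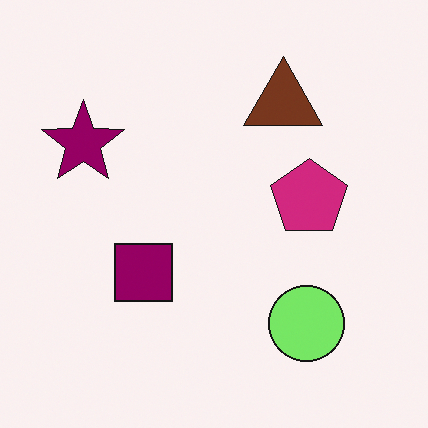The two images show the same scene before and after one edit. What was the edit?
It was hue-shifted noticeably.

Every shape's color has rotated by the same amount around the hue wheel — a uniform hue shift.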